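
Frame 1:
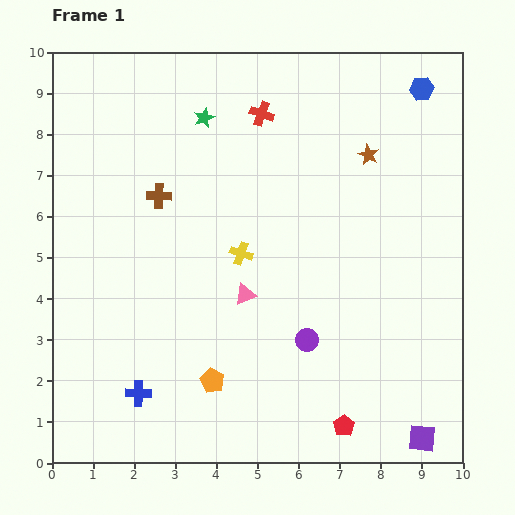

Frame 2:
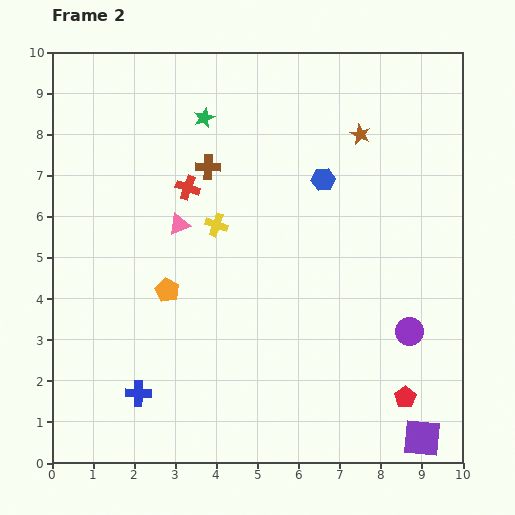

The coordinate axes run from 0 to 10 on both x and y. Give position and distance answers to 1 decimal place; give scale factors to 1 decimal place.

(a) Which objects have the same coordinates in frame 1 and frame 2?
the blue cross, the green star, the purple square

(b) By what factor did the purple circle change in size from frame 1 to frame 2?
1.3×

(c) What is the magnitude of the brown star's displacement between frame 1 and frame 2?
0.5

The brown star moved from (7.7, 7.5) to (7.5, 8.0), a distance of √(0.2² + 0.5²) ≈ 0.5.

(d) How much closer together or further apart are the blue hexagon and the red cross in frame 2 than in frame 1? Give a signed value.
-0.6

Distance in frame 1: 3.9. Distance in frame 2: 3.3.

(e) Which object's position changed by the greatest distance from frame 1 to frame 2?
the blue hexagon

(moved 3.3; next 2.5)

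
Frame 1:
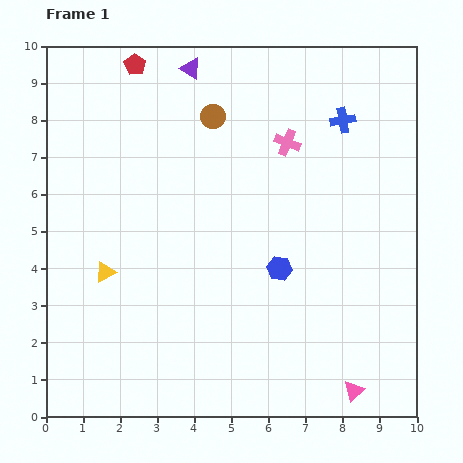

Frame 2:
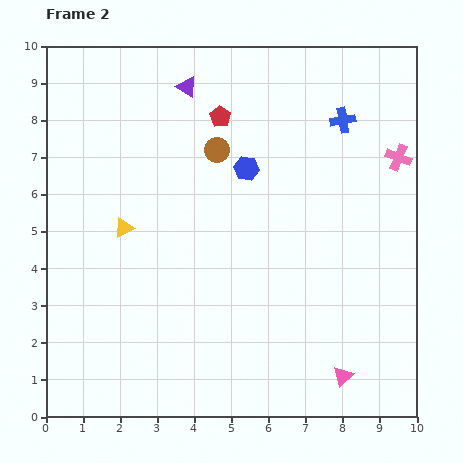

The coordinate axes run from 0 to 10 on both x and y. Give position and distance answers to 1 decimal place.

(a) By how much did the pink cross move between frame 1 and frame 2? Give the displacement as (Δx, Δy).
(3.0, -0.4)

The pink cross was at (6.5, 7.4) in frame 1 and (9.5, 7.0) in frame 2.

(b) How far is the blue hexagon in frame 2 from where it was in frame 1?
2.8

The blue hexagon moved from (6.3, 4.0) to (5.4, 6.7), a distance of √(0.9² + 2.7²) ≈ 2.8.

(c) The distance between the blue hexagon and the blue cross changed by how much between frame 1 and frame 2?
-1.4

Distance in frame 1: 4.3. Distance in frame 2: 2.9.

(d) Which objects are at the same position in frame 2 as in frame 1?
the blue cross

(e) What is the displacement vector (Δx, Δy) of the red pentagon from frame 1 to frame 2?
(2.3, -1.4)

The red pentagon was at (2.4, 9.5) in frame 1 and (4.7, 8.1) in frame 2.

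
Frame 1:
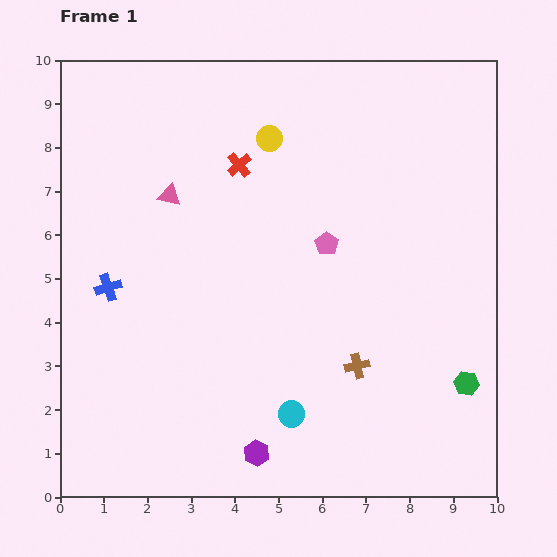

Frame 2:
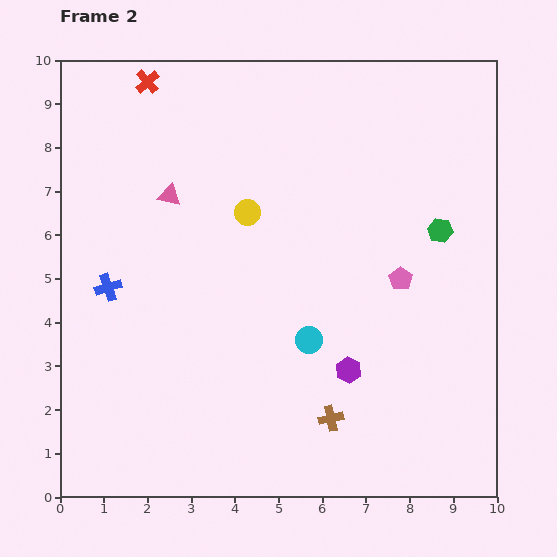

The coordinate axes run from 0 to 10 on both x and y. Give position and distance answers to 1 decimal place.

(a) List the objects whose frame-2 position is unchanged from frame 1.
the blue cross, the pink triangle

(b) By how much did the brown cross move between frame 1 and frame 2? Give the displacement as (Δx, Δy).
(-0.6, -1.2)

The brown cross was at (6.8, 3.0) in frame 1 and (6.2, 1.8) in frame 2.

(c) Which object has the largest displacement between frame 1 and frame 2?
the green hexagon

(moved 3.6; next 2.8)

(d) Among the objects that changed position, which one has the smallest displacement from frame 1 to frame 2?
the brown cross

(moved 1.3)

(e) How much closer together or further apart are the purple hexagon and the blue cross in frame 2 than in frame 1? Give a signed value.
+0.7

Distance in frame 1: 5.1. Distance in frame 2: 5.8.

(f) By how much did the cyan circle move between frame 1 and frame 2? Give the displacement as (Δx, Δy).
(0.4, 1.7)

The cyan circle was at (5.3, 1.9) in frame 1 and (5.7, 3.6) in frame 2.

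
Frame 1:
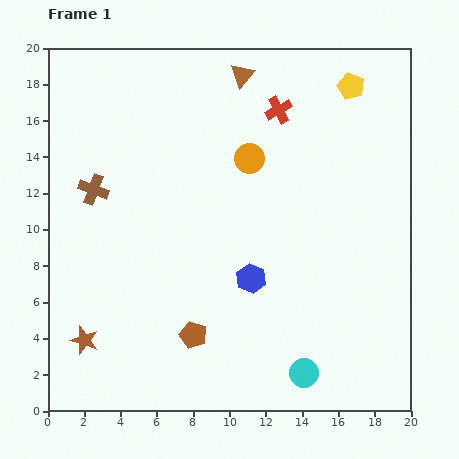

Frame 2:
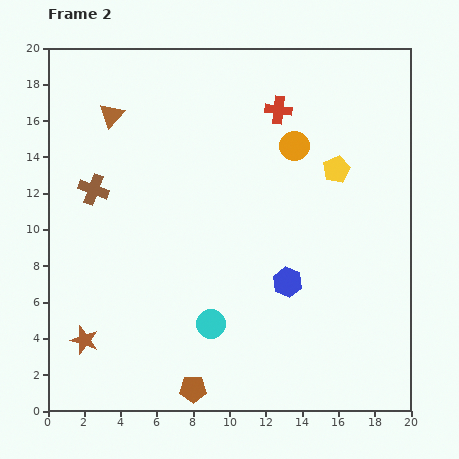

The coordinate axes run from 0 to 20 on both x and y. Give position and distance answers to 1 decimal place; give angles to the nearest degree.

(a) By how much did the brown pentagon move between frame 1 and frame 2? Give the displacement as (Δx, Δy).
(0.0, -3.0)

The brown pentagon was at (8.0, 4.2) in frame 1 and (8.0, 1.2) in frame 2.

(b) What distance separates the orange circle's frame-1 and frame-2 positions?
2.6

The orange circle moved from (11.1, 13.9) to (13.6, 14.6), a distance of √(2.5² + 0.7²) ≈ 2.6.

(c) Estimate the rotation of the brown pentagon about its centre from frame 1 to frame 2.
22° counter-clockwise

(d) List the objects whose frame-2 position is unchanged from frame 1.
the brown star, the red cross, the brown cross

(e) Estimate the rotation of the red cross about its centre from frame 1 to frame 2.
35° clockwise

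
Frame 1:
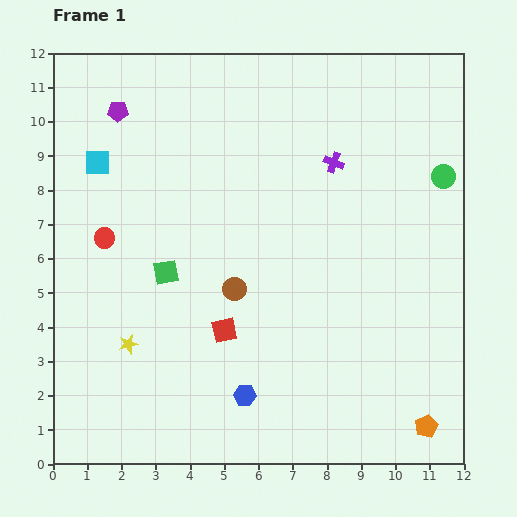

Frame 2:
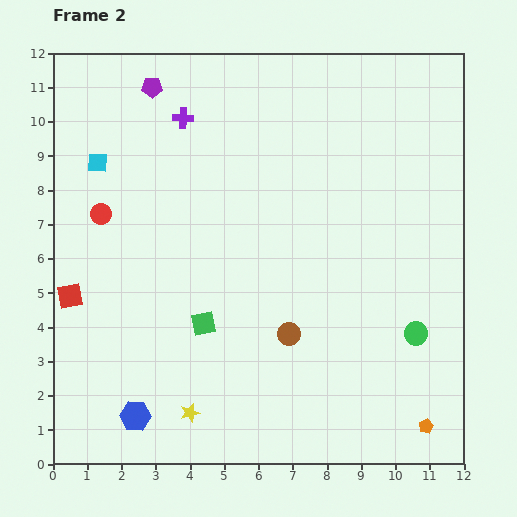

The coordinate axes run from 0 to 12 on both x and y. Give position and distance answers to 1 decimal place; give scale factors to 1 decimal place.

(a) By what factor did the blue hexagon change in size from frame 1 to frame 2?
1.4×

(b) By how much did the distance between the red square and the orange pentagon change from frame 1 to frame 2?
+4.6

Distance in frame 1: 6.5. Distance in frame 2: 11.1.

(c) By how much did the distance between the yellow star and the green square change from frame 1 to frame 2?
+0.2

Distance in frame 1: 2.4. Distance in frame 2: 2.6.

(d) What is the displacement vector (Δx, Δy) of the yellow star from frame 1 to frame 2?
(1.8, -2.0)

The yellow star was at (2.2, 3.5) in frame 1 and (4.0, 1.5) in frame 2.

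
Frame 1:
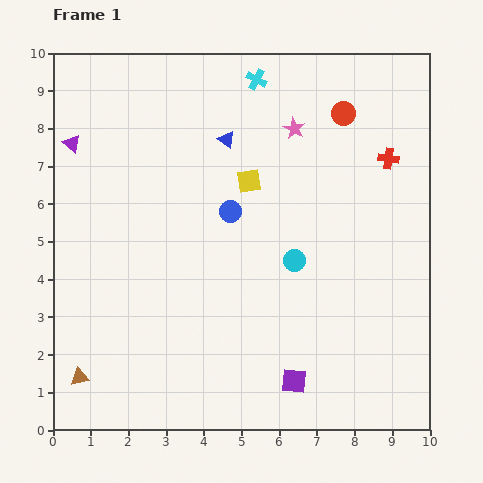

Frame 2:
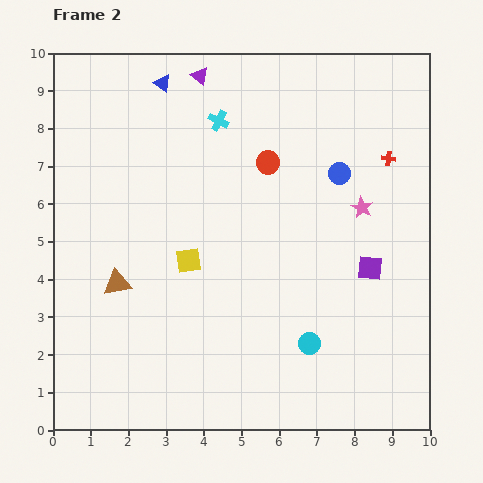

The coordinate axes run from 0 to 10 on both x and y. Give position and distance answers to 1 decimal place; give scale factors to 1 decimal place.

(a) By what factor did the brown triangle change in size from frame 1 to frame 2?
1.5×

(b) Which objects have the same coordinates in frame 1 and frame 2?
the red cross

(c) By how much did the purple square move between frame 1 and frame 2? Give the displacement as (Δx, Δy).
(2.0, 3.0)

The purple square was at (6.4, 1.3) in frame 1 and (8.4, 4.3) in frame 2.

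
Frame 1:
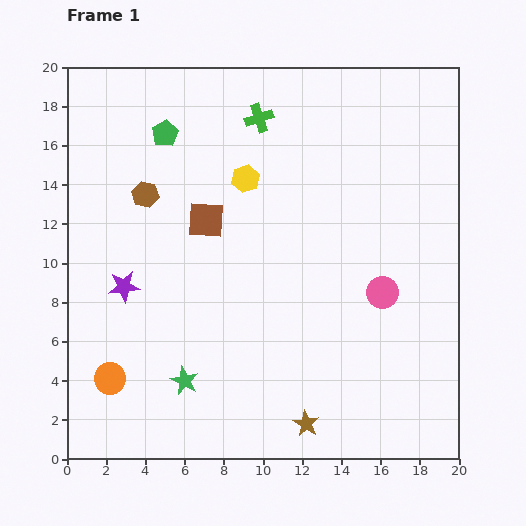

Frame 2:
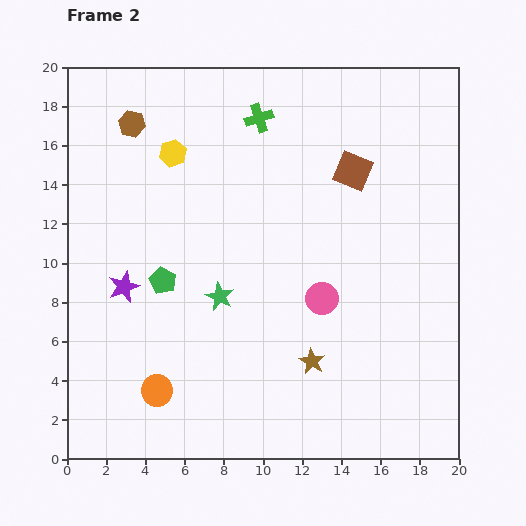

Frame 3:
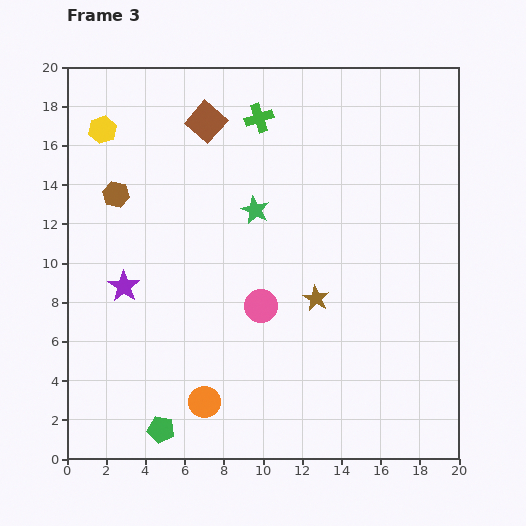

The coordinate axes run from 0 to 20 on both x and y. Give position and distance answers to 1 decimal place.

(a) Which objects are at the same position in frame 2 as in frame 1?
the purple star, the green cross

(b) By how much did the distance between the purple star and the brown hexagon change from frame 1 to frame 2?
+3.5

Distance in frame 1: 4.8. Distance in frame 2: 8.3.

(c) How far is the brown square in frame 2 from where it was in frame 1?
7.9

The brown square moved from (7.1, 12.2) to (14.6, 14.7), a distance of √(7.5² + 2.5²) ≈ 7.9.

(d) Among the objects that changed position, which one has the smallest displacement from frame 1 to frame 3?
the brown hexagon

(moved 1.5)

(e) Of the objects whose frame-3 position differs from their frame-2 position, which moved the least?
the orange circle

(moved 2.5)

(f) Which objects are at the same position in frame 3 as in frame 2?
the purple star, the green cross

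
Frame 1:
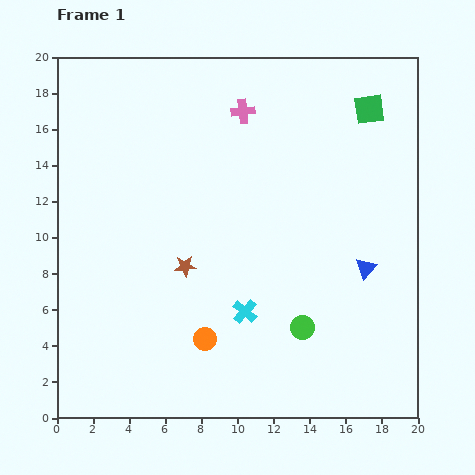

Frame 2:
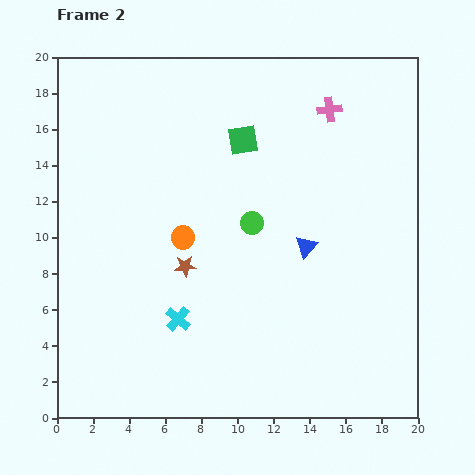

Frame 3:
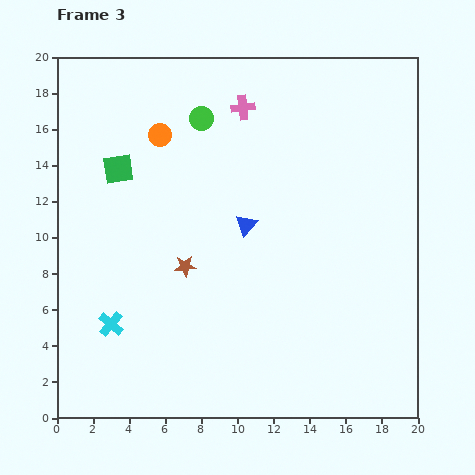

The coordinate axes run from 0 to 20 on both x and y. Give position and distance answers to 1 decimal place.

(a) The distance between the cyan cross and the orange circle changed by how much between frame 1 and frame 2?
+1.8

Distance in frame 1: 2.7. Distance in frame 2: 4.5.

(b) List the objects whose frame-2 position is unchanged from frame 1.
the brown star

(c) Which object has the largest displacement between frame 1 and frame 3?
the green square

(moved 14.3; next 12.9)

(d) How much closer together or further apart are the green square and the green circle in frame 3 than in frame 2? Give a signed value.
+0.8

Distance in frame 2: 4.6. Distance in frame 3: 5.4.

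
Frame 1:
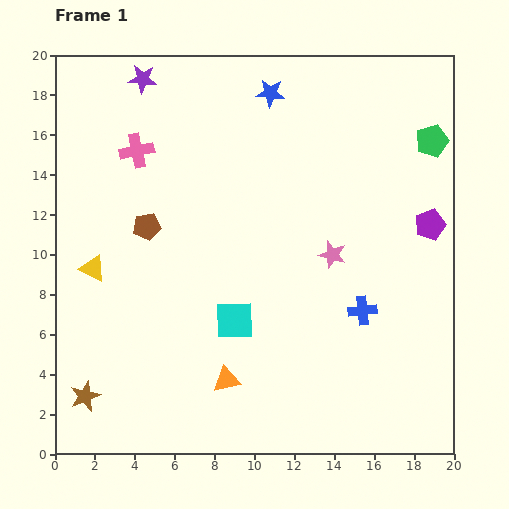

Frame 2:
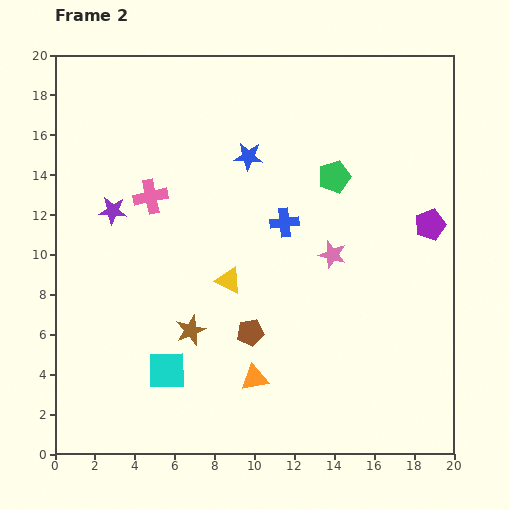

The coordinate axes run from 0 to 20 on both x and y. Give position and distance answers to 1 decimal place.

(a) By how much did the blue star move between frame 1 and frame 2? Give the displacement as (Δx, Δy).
(-1.1, -3.2)

The blue star was at (10.8, 18.1) in frame 1 and (9.7, 14.9) in frame 2.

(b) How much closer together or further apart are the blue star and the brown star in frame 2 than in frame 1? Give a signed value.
-8.6

Distance in frame 1: 17.8. Distance in frame 2: 9.2.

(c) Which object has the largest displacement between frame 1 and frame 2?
the brown pentagon

(moved 7.4; next 6.8)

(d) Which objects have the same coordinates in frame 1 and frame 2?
the purple pentagon, the pink star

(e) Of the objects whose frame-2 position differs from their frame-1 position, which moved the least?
the orange triangle

(moved 1.4)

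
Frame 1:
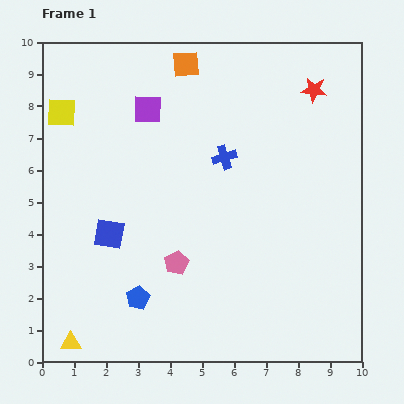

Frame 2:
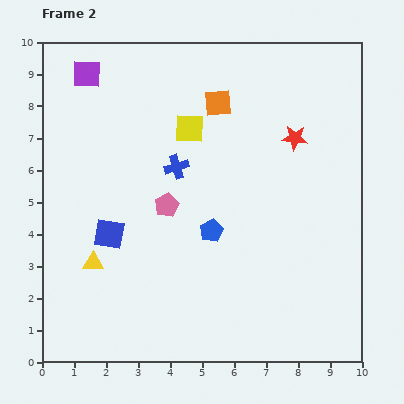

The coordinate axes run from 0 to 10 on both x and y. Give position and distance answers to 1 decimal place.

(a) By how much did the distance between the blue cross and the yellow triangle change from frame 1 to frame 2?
-3.5

Distance in frame 1: 7.5. Distance in frame 2: 4.0.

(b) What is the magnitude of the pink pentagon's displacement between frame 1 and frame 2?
1.8

The pink pentagon moved from (4.2, 3.1) to (3.9, 4.9), a distance of √(0.3² + 1.8²) ≈ 1.8.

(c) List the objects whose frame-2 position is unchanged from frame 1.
the blue square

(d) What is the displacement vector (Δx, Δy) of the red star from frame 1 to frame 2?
(-0.6, -1.5)

The red star was at (8.5, 8.5) in frame 1 and (7.9, 7.0) in frame 2.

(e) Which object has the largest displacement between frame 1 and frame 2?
the yellow square

(moved 4.0; next 3.1)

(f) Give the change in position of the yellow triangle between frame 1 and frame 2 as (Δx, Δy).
(0.7, 2.5)

The yellow triangle was at (0.9, 0.6) in frame 1 and (1.6, 3.1) in frame 2.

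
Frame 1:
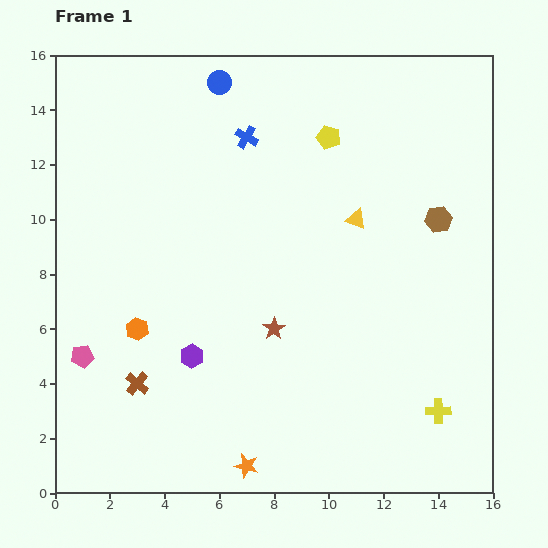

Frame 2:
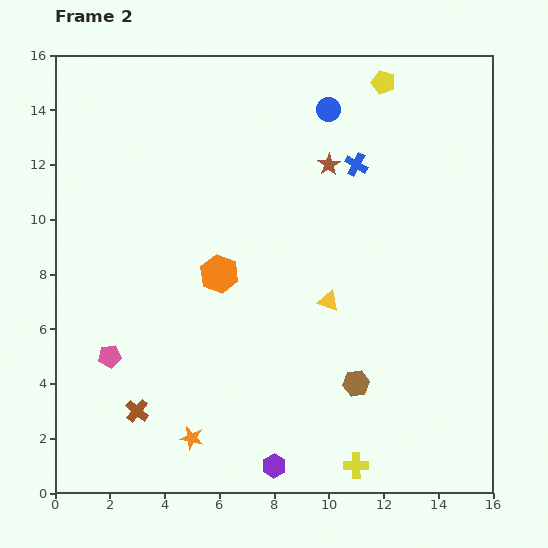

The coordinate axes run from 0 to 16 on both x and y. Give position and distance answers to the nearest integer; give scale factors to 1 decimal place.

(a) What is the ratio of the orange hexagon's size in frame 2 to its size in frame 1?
1.7×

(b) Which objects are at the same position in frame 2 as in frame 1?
none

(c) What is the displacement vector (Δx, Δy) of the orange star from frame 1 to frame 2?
(-2, 1)

The orange star was at (7, 1) in frame 1 and (5, 2) in frame 2.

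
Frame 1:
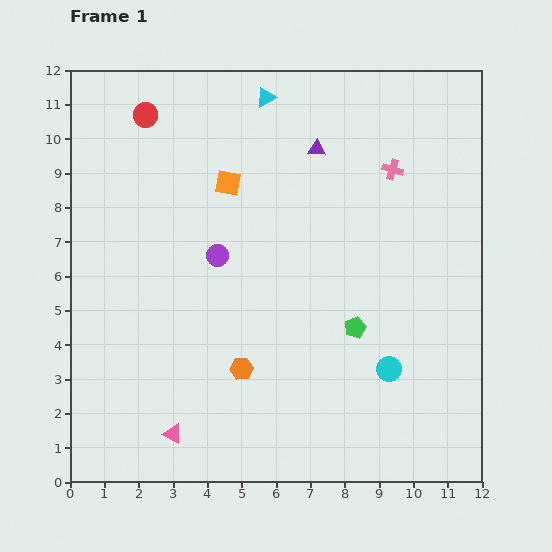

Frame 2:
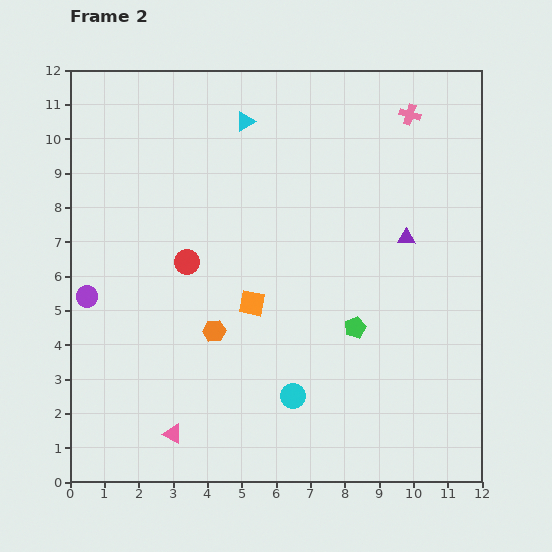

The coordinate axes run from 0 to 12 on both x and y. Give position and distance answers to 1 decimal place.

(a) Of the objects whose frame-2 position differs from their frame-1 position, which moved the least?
the cyan triangle

(moved 0.9)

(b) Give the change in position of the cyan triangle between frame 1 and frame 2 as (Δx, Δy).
(-0.6, -0.7)

The cyan triangle was at (5.7, 11.2) in frame 1 and (5.1, 10.5) in frame 2.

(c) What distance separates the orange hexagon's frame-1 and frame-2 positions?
1.4

The orange hexagon moved from (5.0, 3.3) to (4.2, 4.4), a distance of √(0.8² + 1.1²) ≈ 1.4.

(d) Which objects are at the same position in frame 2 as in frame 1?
the green pentagon, the pink triangle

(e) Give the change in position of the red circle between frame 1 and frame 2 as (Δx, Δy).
(1.2, -4.3)

The red circle was at (2.2, 10.7) in frame 1 and (3.4, 6.4) in frame 2.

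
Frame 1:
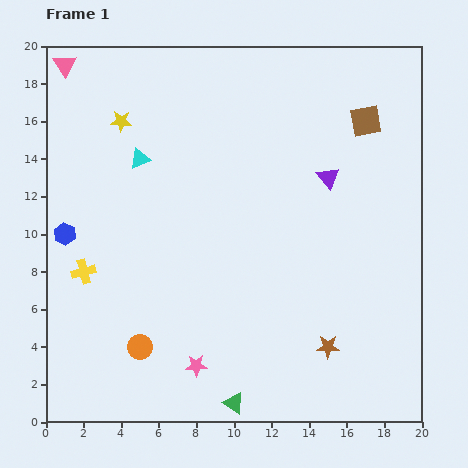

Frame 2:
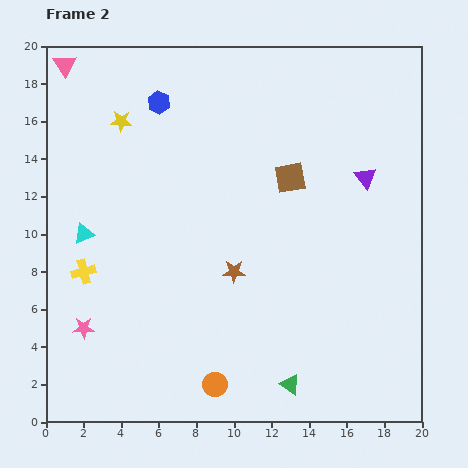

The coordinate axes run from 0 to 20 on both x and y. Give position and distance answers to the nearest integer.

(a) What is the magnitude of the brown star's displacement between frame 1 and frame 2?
6

The brown star moved from (15, 4) to (10, 8), a distance of √(5² + 4²) ≈ 6.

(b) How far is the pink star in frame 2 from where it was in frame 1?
6

The pink star moved from (8, 3) to (2, 5), a distance of √(6² + 2²) ≈ 6.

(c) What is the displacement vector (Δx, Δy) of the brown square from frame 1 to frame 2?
(-4, -3)

The brown square was at (17, 16) in frame 1 and (13, 13) in frame 2.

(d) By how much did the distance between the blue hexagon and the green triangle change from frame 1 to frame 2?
+4

Distance in frame 1: 13. Distance in frame 2: 17.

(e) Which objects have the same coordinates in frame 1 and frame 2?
the yellow star, the yellow cross, the pink triangle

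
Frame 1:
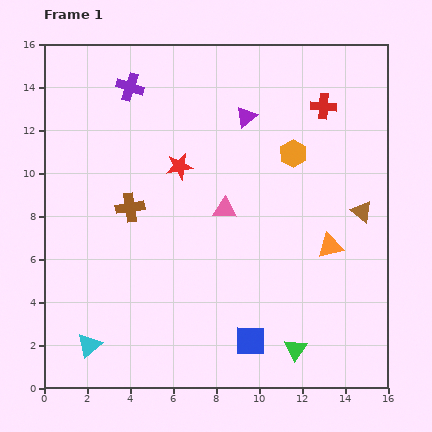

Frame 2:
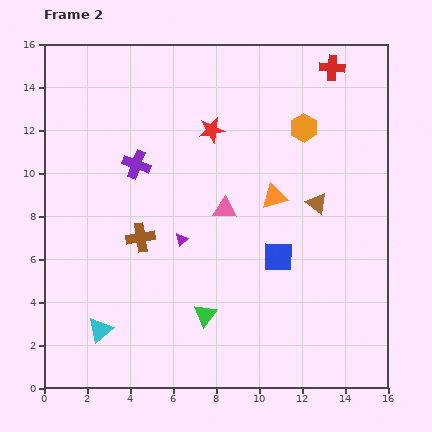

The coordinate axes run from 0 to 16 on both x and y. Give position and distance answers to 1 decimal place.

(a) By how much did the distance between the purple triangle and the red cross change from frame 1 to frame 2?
+7.0

Distance in frame 1: 3.6. Distance in frame 2: 10.6.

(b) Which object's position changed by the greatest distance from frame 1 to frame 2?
the purple triangle

(moved 6.4; next 4.5)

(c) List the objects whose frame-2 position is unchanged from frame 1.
the pink triangle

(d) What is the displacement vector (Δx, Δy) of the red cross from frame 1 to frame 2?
(0.4, 1.8)

The red cross was at (13.0, 13.1) in frame 1 and (13.4, 14.9) in frame 2.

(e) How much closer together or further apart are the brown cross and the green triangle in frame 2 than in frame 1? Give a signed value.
-5.4

Distance in frame 1: 10.1. Distance in frame 2: 4.7.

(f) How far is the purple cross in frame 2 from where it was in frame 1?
3.6

The purple cross moved from (4.0, 14.0) to (4.3, 10.4), a distance of √(0.3² + 3.6²) ≈ 3.6.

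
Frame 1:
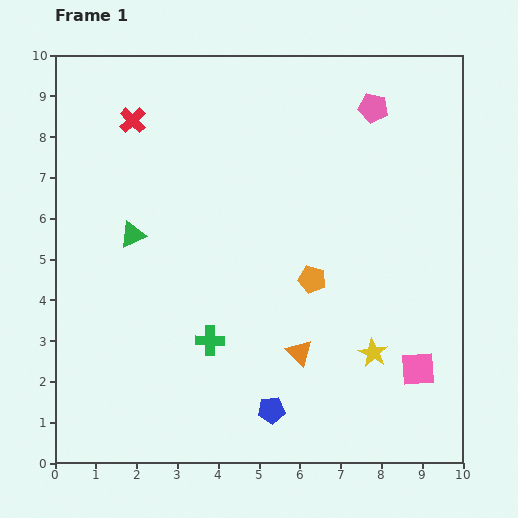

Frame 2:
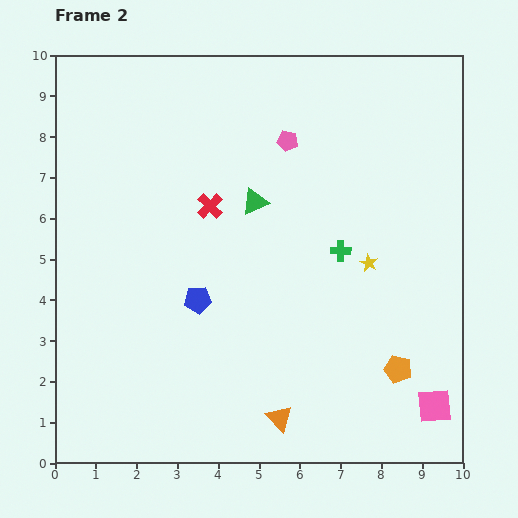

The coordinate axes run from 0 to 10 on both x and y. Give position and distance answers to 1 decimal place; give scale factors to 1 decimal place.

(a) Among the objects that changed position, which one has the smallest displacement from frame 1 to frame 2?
the pink square

(moved 1.0)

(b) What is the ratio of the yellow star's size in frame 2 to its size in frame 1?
0.6×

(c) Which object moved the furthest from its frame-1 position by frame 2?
the green cross

(moved 3.9; next 3.2)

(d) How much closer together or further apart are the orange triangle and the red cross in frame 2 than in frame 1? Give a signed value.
-1.5

Distance in frame 1: 7.0. Distance in frame 2: 5.5.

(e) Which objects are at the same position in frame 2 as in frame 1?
none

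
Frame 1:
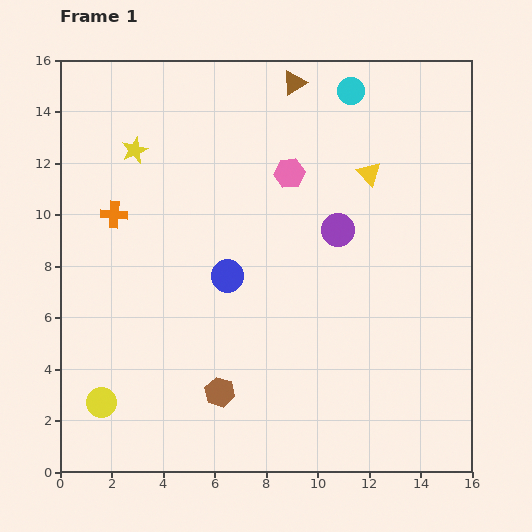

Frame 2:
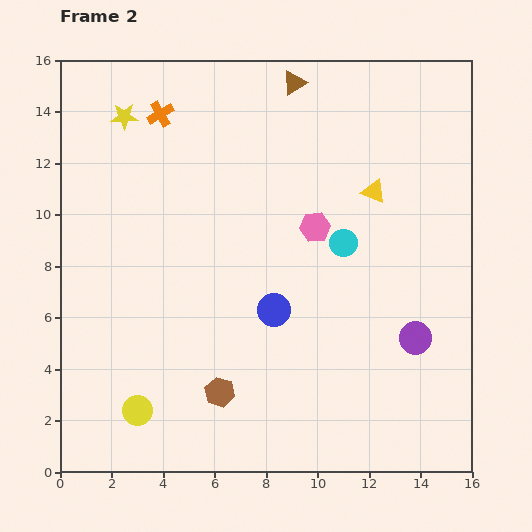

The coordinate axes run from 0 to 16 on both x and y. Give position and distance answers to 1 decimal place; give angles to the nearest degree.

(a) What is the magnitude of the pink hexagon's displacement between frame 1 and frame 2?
2.3

The pink hexagon moved from (8.9, 11.6) to (9.9, 9.5), a distance of √(1.0² + 2.1²) ≈ 2.3.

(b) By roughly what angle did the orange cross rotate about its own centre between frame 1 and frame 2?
34° counter-clockwise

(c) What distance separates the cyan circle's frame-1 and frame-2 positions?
5.9

The cyan circle moved from (11.3, 14.8) to (11.0, 8.9), a distance of √(0.3² + 5.9²) ≈ 5.9.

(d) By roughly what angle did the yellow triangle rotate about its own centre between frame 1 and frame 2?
24° counter-clockwise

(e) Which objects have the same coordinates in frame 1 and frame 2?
the brown hexagon, the brown triangle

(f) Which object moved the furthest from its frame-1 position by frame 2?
the cyan circle

(moved 5.9; next 5.2)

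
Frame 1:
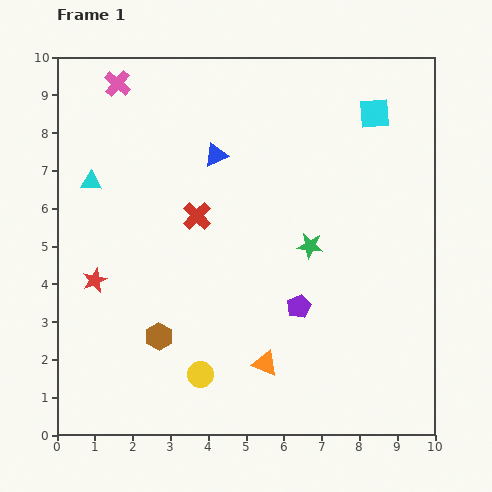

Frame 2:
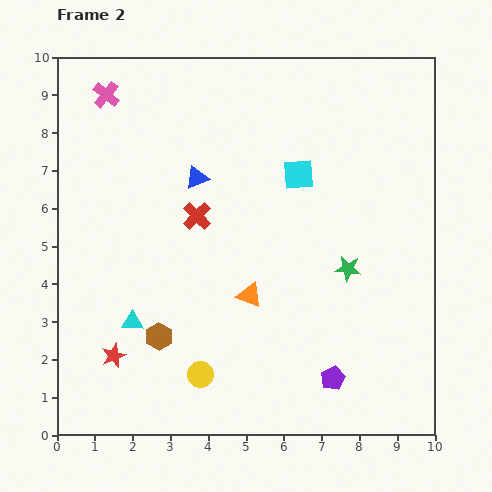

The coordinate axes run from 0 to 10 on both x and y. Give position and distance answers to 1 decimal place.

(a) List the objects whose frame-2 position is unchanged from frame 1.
the brown hexagon, the red cross, the yellow circle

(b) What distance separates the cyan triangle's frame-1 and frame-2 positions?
3.9

The cyan triangle moved from (0.9, 6.7) to (2.0, 3.0), a distance of √(1.1² + 3.7²) ≈ 3.9.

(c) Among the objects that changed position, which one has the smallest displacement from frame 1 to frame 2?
the pink cross

(moved 0.4)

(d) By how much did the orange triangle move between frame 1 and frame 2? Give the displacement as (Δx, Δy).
(-0.4, 1.8)

The orange triangle was at (5.5, 1.9) in frame 1 and (5.1, 3.7) in frame 2.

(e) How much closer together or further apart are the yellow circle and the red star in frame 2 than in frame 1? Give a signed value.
-1.4

Distance in frame 1: 3.8. Distance in frame 2: 2.4.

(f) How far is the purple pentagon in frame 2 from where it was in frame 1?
2.1

The purple pentagon moved from (6.4, 3.4) to (7.3, 1.5), a distance of √(0.9² + 1.9²) ≈ 2.1.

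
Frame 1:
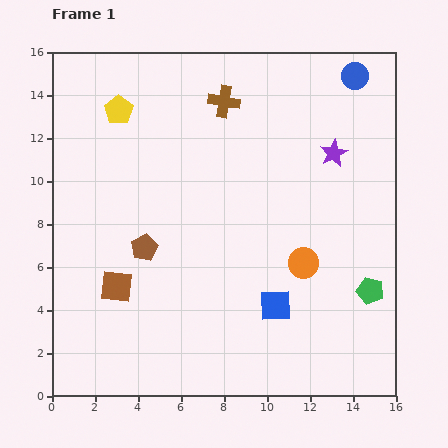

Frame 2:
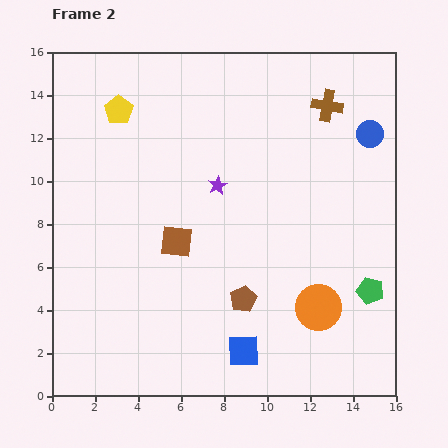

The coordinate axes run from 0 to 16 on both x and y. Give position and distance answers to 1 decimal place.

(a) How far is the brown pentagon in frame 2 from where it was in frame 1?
5.2

The brown pentagon moved from (4.3, 6.9) to (8.9, 4.5), a distance of √(4.6² + 2.4²) ≈ 5.2.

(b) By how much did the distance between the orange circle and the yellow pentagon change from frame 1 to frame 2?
+1.9

Distance in frame 1: 11.2. Distance in frame 2: 13.1.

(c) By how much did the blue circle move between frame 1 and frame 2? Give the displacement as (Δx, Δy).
(0.7, -2.7)

The blue circle was at (14.1, 14.9) in frame 1 and (14.8, 12.2) in frame 2.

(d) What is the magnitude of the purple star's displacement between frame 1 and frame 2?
5.6

The purple star moved from (13.1, 11.3) to (7.7, 9.8), a distance of √(5.4² + 1.5²) ≈ 5.6.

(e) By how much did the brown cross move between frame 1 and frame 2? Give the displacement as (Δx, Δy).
(4.8, -0.2)

The brown cross was at (8.0, 13.7) in frame 1 and (12.8, 13.5) in frame 2.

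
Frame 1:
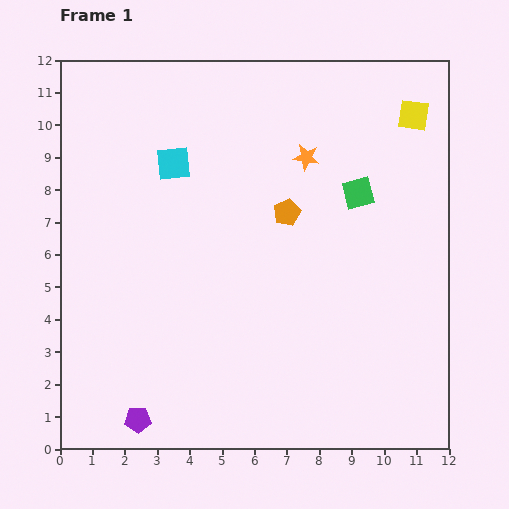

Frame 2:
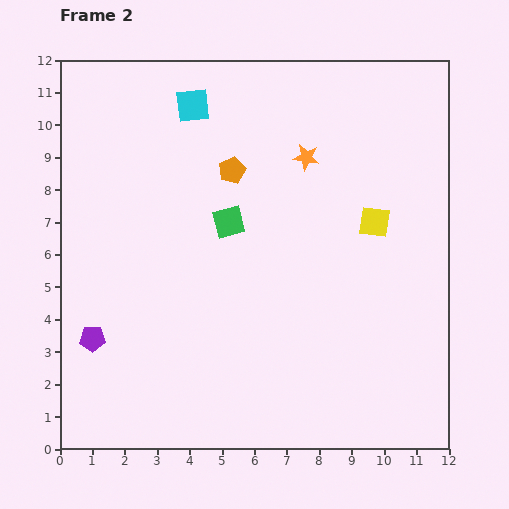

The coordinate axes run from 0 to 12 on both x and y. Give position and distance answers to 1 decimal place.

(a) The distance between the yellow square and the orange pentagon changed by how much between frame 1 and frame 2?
-0.2

Distance in frame 1: 4.9. Distance in frame 2: 4.7.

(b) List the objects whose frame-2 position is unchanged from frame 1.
the orange star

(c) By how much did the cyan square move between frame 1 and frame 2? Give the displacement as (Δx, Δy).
(0.6, 1.8)

The cyan square was at (3.5, 8.8) in frame 1 and (4.1, 10.6) in frame 2.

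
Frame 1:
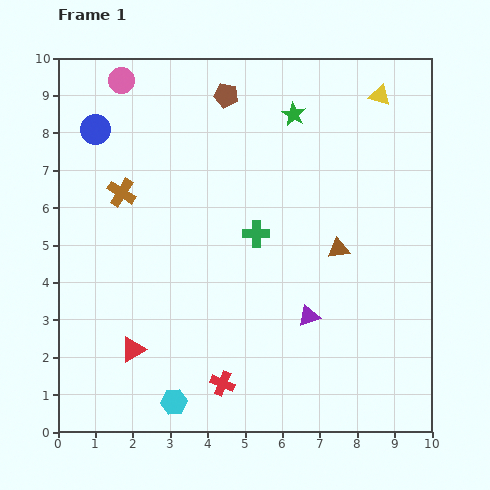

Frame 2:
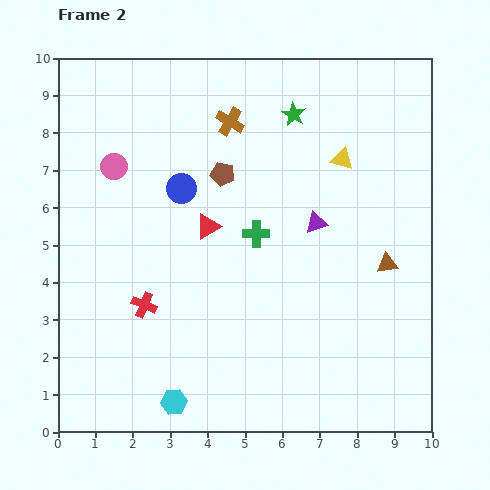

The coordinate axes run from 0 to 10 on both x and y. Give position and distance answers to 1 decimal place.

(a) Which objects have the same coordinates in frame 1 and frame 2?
the green cross, the green star, the cyan hexagon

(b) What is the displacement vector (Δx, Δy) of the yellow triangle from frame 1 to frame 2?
(-1.0, -1.7)

The yellow triangle was at (8.6, 9.0) in frame 1 and (7.6, 7.3) in frame 2.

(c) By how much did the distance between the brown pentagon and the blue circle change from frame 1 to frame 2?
-2.4

Distance in frame 1: 3.6. Distance in frame 2: 1.2.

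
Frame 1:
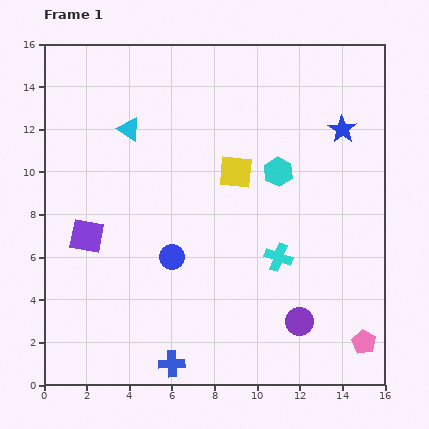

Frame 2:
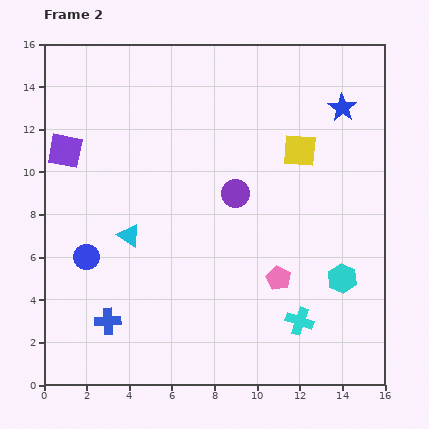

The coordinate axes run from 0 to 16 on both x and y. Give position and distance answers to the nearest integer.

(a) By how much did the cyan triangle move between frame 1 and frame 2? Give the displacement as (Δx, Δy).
(0, -5)

The cyan triangle was at (4, 12) in frame 1 and (4, 7) in frame 2.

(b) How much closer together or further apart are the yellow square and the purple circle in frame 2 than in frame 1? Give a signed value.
-4

Distance in frame 1: 8. Distance in frame 2: 4.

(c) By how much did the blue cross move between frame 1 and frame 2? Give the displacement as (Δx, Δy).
(-3, 2)

The blue cross was at (6, 1) in frame 1 and (3, 3) in frame 2.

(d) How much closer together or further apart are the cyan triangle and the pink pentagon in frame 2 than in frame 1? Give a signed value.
-8

Distance in frame 1: 15. Distance in frame 2: 7.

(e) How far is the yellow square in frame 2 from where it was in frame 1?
3

The yellow square moved from (9, 10) to (12, 11), a distance of √(3² + 1²) ≈ 3.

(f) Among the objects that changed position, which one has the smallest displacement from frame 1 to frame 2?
the blue star

(moved 1)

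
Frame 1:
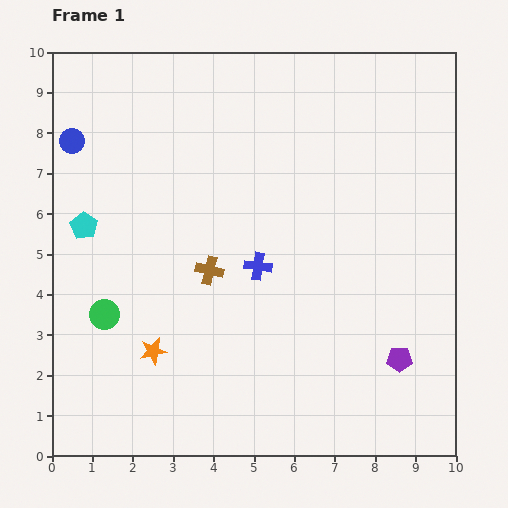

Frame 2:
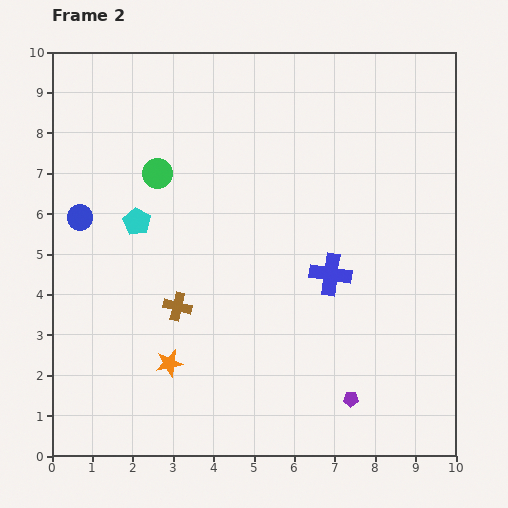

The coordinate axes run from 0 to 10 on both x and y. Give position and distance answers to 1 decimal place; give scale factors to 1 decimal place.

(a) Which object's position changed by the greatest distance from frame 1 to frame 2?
the green circle

(moved 3.7; next 1.9)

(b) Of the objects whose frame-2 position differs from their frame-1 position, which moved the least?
the orange star

(moved 0.5)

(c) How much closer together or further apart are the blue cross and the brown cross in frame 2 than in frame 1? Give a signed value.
+2.7

Distance in frame 1: 1.2. Distance in frame 2: 3.9.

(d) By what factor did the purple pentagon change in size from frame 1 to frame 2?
0.6×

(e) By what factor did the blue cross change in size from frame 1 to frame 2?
1.5×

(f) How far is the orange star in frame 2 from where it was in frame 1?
0.5

The orange star moved from (2.5, 2.6) to (2.9, 2.3), a distance of √(0.4² + 0.3²) ≈ 0.5.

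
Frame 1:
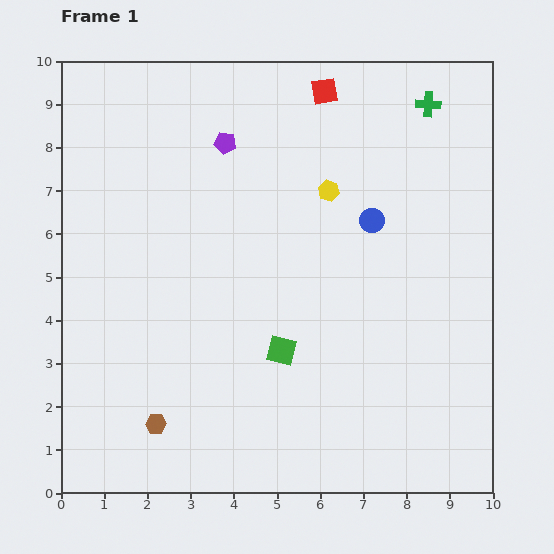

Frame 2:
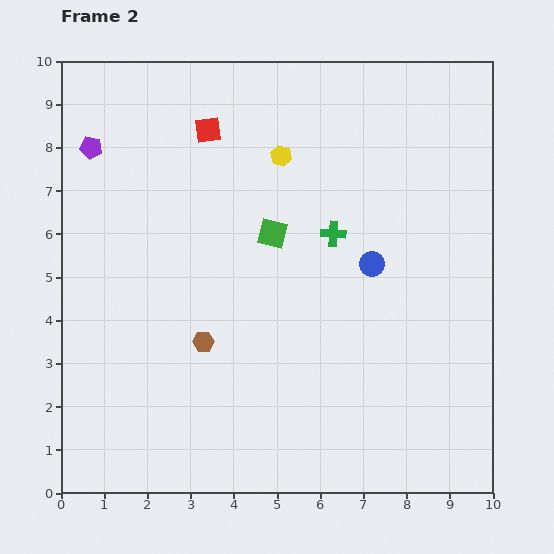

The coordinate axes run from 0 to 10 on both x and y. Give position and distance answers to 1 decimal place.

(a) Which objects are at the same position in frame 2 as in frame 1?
none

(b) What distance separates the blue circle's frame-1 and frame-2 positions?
1.0

The blue circle moved from (7.2, 6.3) to (7.2, 5.3), a distance of √(0.0² + 1.0²) ≈ 1.0.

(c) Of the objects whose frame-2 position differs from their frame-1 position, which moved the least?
the blue circle

(moved 1.0)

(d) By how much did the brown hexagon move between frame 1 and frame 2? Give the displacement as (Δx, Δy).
(1.1, 1.9)

The brown hexagon was at (2.2, 1.6) in frame 1 and (3.3, 3.5) in frame 2.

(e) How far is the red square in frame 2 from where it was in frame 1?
2.8

The red square moved from (6.1, 9.3) to (3.4, 8.4), a distance of √(2.7² + 0.9²) ≈ 2.8.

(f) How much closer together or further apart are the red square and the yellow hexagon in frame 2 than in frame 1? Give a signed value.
-0.5

Distance in frame 1: 2.3. Distance in frame 2: 1.8.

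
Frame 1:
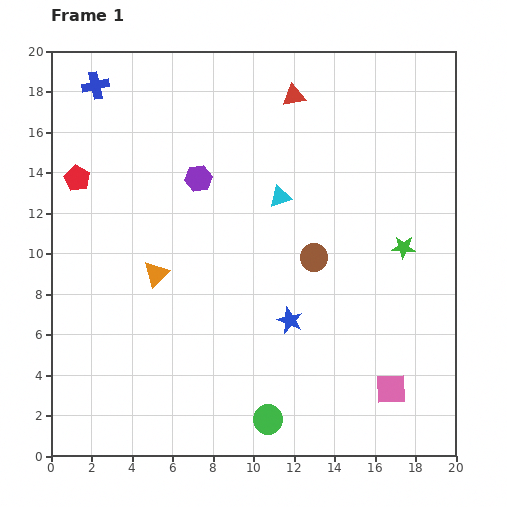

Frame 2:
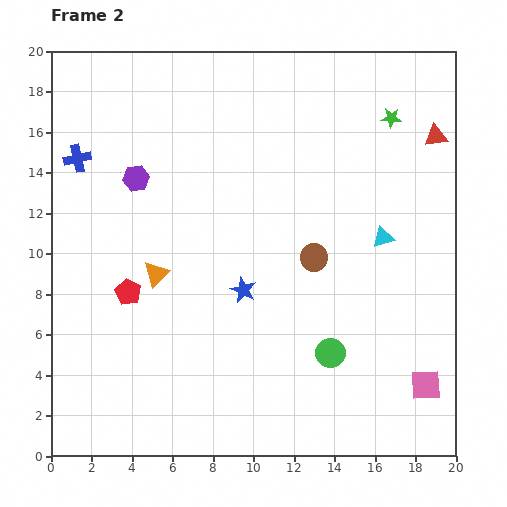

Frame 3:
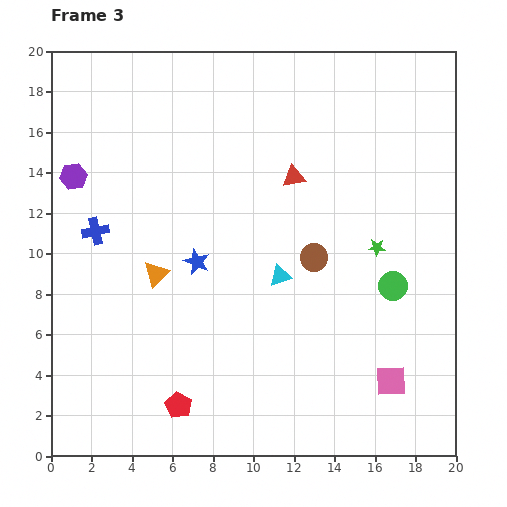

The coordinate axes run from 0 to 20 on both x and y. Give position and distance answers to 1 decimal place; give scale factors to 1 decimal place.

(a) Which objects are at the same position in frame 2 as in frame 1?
the orange triangle, the brown circle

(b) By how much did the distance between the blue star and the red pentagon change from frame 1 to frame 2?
-6.9

Distance in frame 1: 12.6. Distance in frame 2: 5.7.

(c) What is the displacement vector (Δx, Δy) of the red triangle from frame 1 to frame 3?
(0.0, -4.0)

The red triangle was at (12.0, 17.8) in frame 1 and (12.0, 13.8) in frame 3.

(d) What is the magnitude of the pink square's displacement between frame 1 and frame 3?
0.4

The pink square moved from (16.8, 3.3) to (16.8, 3.7), a distance of √(0.0² + 0.4²) ≈ 0.4.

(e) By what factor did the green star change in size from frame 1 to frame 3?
0.7×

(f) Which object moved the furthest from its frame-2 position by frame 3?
the red triangle

(moved 7.3; next 6.4)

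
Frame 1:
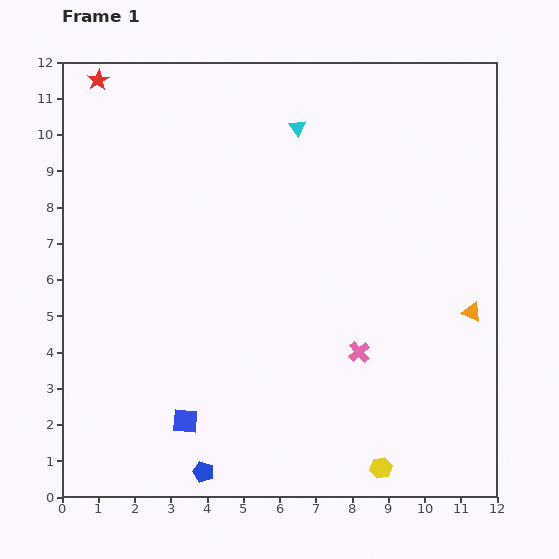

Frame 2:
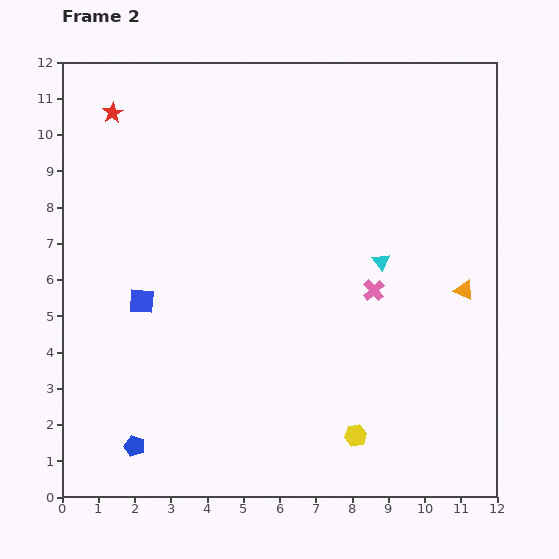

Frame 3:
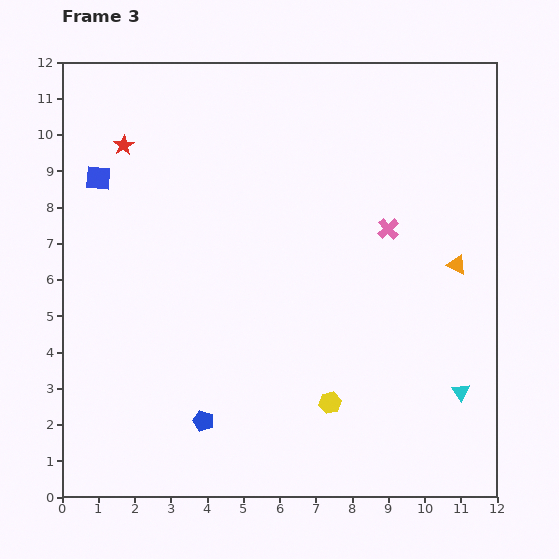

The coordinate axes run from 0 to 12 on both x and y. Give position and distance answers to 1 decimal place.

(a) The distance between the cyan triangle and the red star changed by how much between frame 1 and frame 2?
+2.8

Distance in frame 1: 5.7. Distance in frame 2: 8.5.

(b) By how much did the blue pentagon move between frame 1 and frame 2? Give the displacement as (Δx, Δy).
(-1.9, 0.7)

The blue pentagon was at (3.9, 0.7) in frame 1 and (2.0, 1.4) in frame 2.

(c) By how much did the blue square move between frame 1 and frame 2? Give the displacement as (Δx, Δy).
(-1.2, 3.3)

The blue square was at (3.4, 2.1) in frame 1 and (2.2, 5.4) in frame 2.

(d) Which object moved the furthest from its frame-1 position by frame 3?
the cyan triangle

(moved 8.6; next 7.1)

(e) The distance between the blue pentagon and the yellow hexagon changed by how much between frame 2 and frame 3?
-2.6

Distance in frame 2: 6.1. Distance in frame 3: 3.5.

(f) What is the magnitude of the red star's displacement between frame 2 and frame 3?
0.9

The red star moved from (1.4, 10.6) to (1.7, 9.7), a distance of √(0.3² + 0.9²) ≈ 0.9.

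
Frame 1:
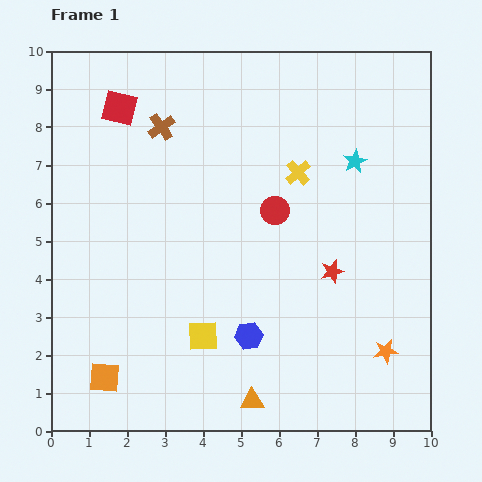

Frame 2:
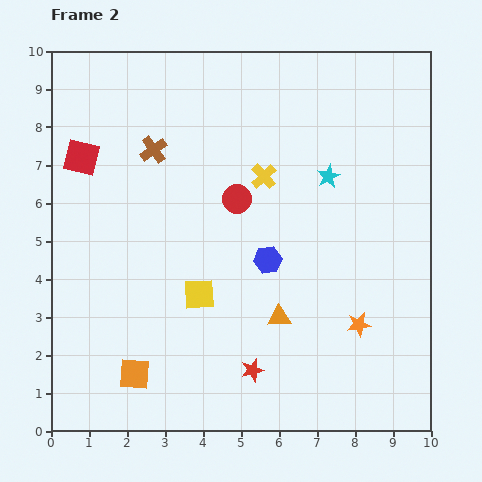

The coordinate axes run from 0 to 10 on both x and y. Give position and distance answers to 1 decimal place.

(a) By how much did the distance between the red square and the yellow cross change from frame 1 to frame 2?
-0.2

Distance in frame 1: 5.0. Distance in frame 2: 4.8.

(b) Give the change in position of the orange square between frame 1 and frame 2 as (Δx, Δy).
(0.8, 0.1)

The orange square was at (1.4, 1.4) in frame 1 and (2.2, 1.5) in frame 2.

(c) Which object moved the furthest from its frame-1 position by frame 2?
the red star

(moved 3.3; next 2.3)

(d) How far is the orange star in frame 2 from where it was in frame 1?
1.0

The orange star moved from (8.8, 2.1) to (8.1, 2.8), a distance of √(0.7² + 0.7²) ≈ 1.0.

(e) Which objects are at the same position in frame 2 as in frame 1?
none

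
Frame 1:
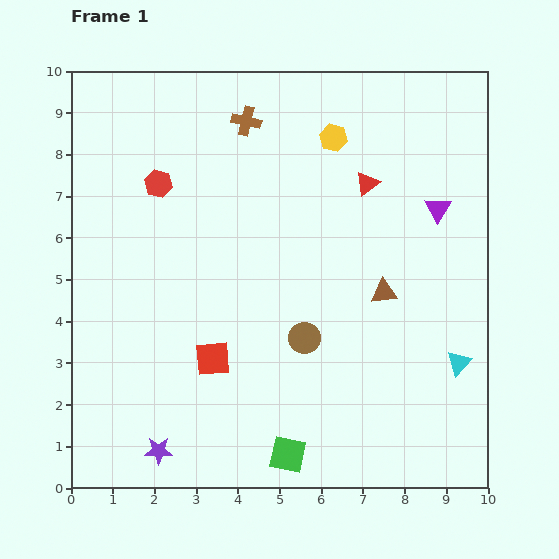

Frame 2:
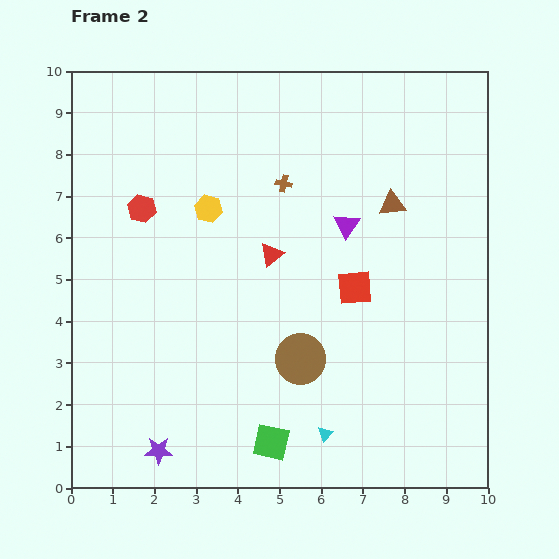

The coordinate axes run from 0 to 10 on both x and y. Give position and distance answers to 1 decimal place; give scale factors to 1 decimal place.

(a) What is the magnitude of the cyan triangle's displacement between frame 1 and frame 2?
3.6

The cyan triangle moved from (9.3, 3.0) to (6.1, 1.3), a distance of √(3.2² + 1.7²) ≈ 3.6.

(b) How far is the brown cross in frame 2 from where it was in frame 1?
1.7

The brown cross moved from (4.2, 8.8) to (5.1, 7.3), a distance of √(0.9² + 1.5²) ≈ 1.7.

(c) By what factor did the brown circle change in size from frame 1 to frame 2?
1.6×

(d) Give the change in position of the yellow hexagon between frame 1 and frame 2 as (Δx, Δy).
(-3.0, -1.7)

The yellow hexagon was at (6.3, 8.4) in frame 1 and (3.3, 6.7) in frame 2.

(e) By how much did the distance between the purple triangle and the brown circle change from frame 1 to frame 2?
-1.1

Distance in frame 1: 4.5. Distance in frame 2: 3.4.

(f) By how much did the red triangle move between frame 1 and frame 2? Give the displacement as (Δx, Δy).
(-2.3, -1.7)

The red triangle was at (7.1, 7.3) in frame 1 and (4.8, 5.6) in frame 2.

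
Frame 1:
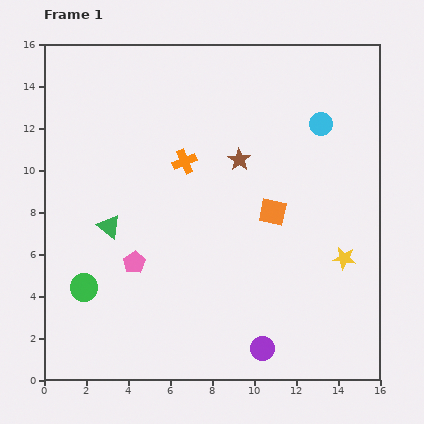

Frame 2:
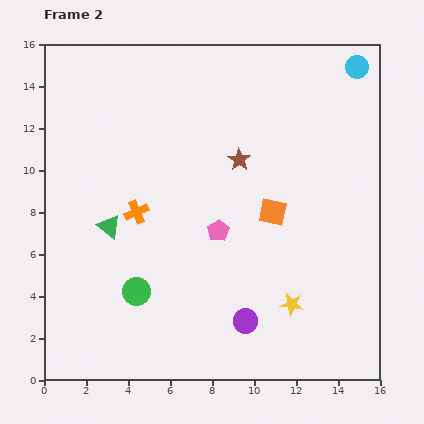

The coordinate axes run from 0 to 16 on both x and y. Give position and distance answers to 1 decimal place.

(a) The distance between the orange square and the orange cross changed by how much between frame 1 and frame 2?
+1.7

Distance in frame 1: 4.8. Distance in frame 2: 6.5.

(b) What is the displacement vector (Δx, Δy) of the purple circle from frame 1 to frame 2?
(-0.8, 1.3)

The purple circle was at (10.4, 1.5) in frame 1 and (9.6, 2.8) in frame 2.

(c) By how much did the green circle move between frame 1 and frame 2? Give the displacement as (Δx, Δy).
(2.5, -0.2)

The green circle was at (1.9, 4.4) in frame 1 and (4.4, 4.2) in frame 2.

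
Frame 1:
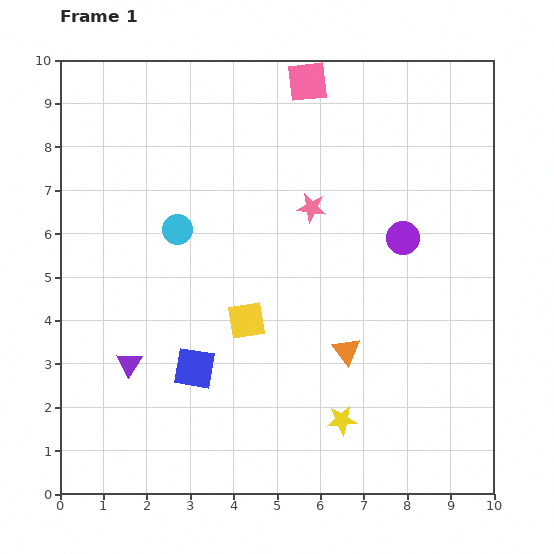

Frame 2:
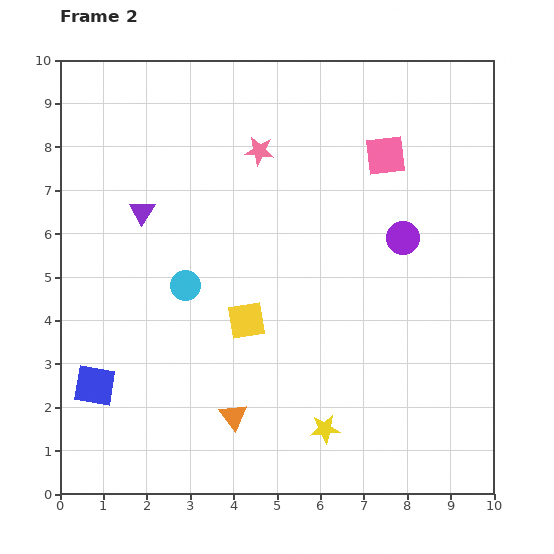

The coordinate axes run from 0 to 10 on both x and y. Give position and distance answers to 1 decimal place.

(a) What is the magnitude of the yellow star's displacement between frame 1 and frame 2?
0.4

The yellow star moved from (6.5, 1.7) to (6.1, 1.5), a distance of √(0.4² + 0.2²) ≈ 0.4.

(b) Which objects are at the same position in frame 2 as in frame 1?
the purple circle, the yellow square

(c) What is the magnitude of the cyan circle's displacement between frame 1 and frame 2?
1.3

The cyan circle moved from (2.7, 6.1) to (2.9, 4.8), a distance of √(0.2² + 1.3²) ≈ 1.3.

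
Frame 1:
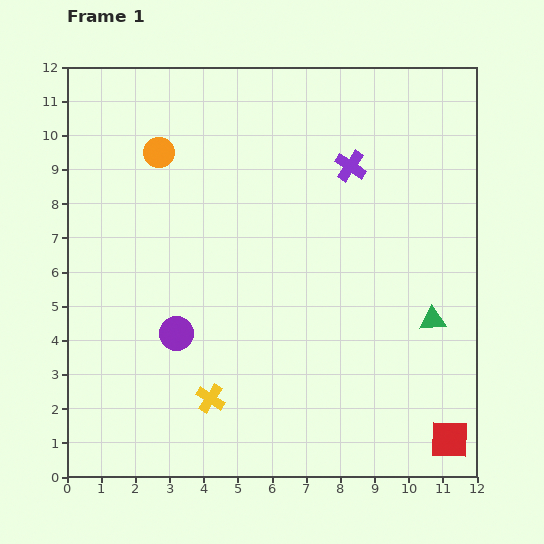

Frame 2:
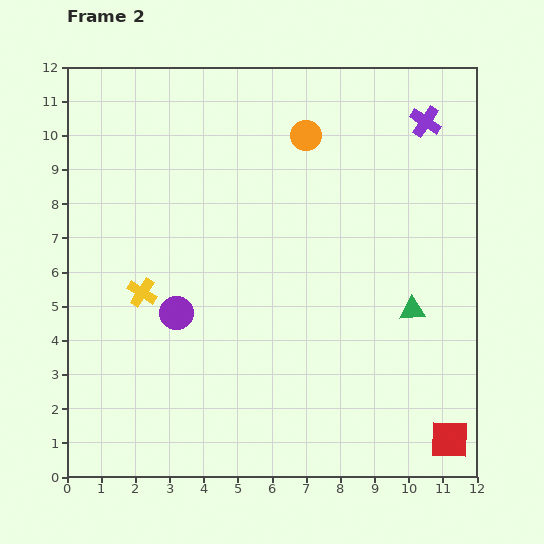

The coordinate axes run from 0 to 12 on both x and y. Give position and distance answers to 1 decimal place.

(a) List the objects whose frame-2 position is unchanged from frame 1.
the red square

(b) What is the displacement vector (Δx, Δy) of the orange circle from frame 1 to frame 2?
(4.3, 0.5)

The orange circle was at (2.7, 9.5) in frame 1 and (7.0, 10.0) in frame 2.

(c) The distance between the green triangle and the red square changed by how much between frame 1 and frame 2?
+0.5

Distance in frame 1: 3.5. Distance in frame 2: 4.0.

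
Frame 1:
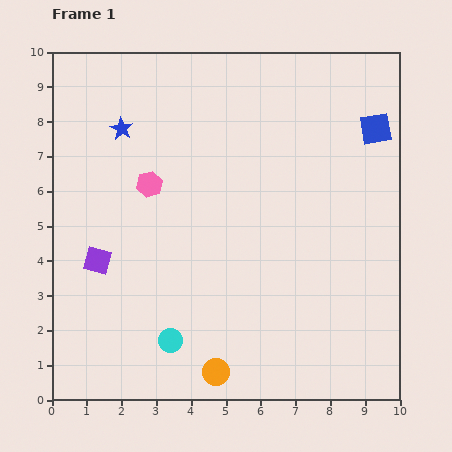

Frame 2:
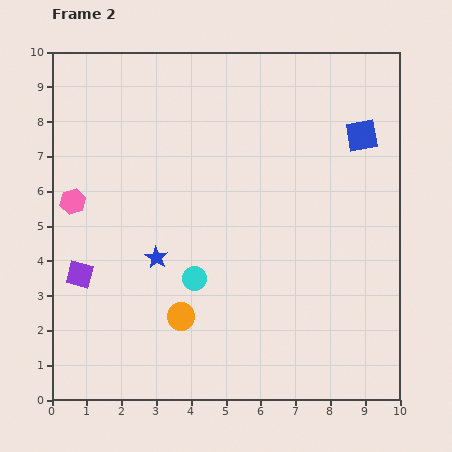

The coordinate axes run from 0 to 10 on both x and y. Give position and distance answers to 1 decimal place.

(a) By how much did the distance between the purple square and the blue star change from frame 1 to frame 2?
-1.6

Distance in frame 1: 3.9. Distance in frame 2: 2.3.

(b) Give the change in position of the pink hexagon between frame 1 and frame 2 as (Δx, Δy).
(-2.2, -0.5)

The pink hexagon was at (2.8, 6.2) in frame 1 and (0.6, 5.7) in frame 2.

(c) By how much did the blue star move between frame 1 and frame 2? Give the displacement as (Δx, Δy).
(1.0, -3.7)

The blue star was at (2.0, 7.8) in frame 1 and (3.0, 4.1) in frame 2.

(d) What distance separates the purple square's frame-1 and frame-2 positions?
0.6

The purple square moved from (1.3, 4.0) to (0.8, 3.6), a distance of √(0.5² + 0.4²) ≈ 0.6.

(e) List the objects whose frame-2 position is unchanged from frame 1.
none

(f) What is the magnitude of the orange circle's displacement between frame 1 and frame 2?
1.9

The orange circle moved from (4.7, 0.8) to (3.7, 2.4), a distance of √(1.0² + 1.6²) ≈ 1.9.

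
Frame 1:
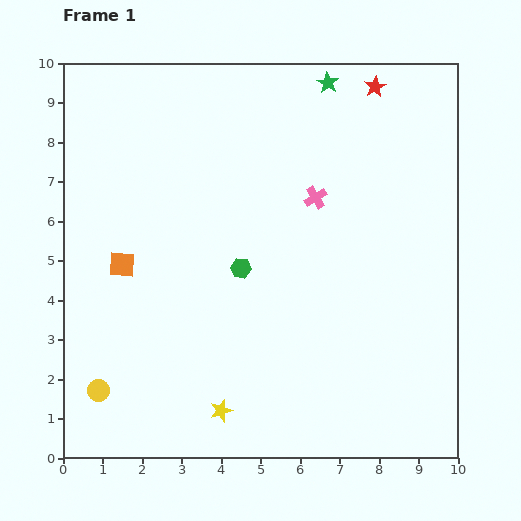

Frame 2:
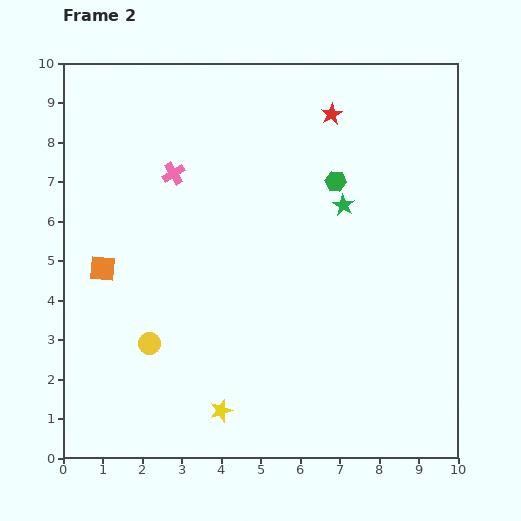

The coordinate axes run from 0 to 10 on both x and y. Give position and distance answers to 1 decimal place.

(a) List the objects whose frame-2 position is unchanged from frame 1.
the yellow star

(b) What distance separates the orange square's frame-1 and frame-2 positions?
0.5

The orange square moved from (1.5, 4.9) to (1.0, 4.8), a distance of √(0.5² + 0.1²) ≈ 0.5.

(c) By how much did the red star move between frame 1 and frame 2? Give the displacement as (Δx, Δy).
(-1.1, -0.7)

The red star was at (7.9, 9.4) in frame 1 and (6.8, 8.7) in frame 2.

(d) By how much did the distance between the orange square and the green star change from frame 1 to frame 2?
-0.6

Distance in frame 1: 6.9. Distance in frame 2: 6.3.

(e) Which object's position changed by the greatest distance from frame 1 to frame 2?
the pink cross

(moved 3.6; next 3.3)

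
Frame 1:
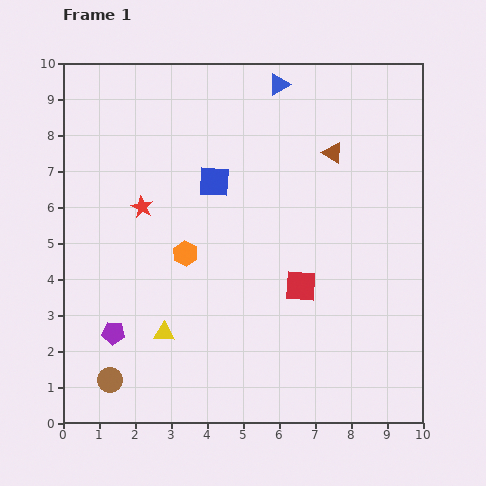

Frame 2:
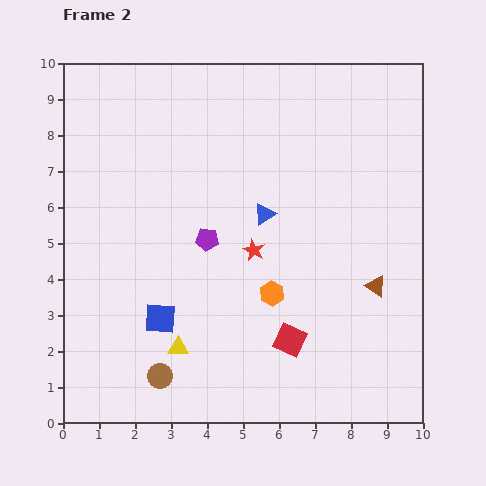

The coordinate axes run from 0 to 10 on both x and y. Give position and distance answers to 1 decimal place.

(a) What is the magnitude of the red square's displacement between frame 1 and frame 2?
1.5

The red square moved from (6.6, 3.8) to (6.3, 2.3), a distance of √(0.3² + 1.5²) ≈ 1.5.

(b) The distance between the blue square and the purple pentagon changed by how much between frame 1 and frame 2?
-2.4

Distance in frame 1: 5.0. Distance in frame 2: 2.6.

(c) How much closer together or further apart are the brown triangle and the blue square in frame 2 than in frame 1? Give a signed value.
+2.7

Distance in frame 1: 3.4. Distance in frame 2: 6.1.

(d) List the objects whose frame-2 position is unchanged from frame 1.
none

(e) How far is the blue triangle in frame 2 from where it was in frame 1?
3.6

The blue triangle moved from (6.0, 9.4) to (5.6, 5.8), a distance of √(0.4² + 3.6²) ≈ 3.6.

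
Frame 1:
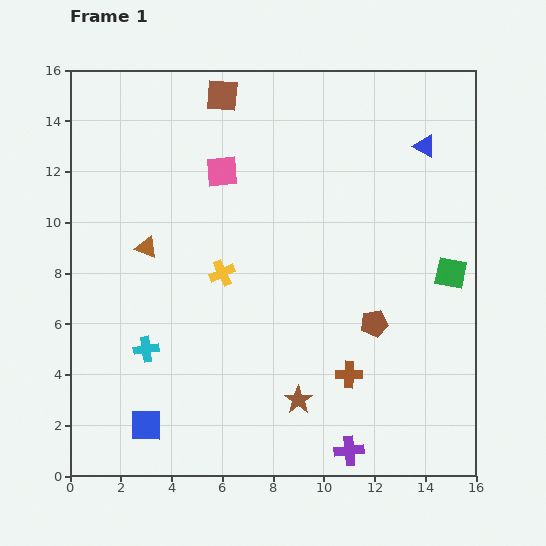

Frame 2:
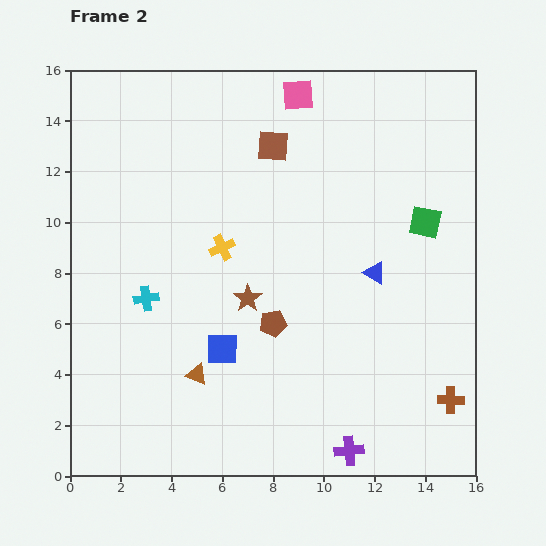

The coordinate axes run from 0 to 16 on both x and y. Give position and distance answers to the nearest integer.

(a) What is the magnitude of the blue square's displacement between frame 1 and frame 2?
4

The blue square moved from (3, 2) to (6, 5), a distance of √(3² + 3²) ≈ 4.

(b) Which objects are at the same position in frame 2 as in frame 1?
the purple cross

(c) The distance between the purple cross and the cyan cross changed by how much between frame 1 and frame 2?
+1

Distance in frame 1: 9. Distance in frame 2: 10.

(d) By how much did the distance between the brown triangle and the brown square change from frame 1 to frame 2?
+2

Distance in frame 1: 7. Distance in frame 2: 9.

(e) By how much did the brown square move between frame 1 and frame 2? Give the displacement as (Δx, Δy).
(2, -2)

The brown square was at (6, 15) in frame 1 and (8, 13) in frame 2.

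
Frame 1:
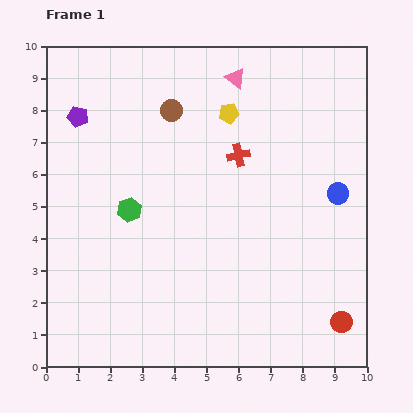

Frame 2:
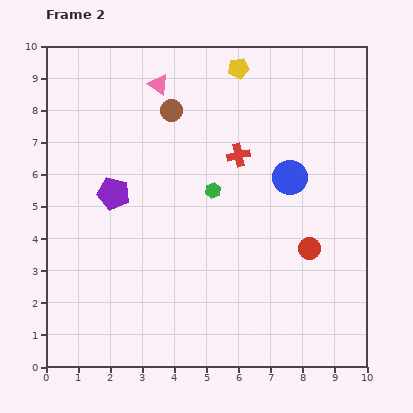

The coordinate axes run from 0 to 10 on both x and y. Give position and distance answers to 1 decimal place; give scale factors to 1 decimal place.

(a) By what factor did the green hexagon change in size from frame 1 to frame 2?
0.6×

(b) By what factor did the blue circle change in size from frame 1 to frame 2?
1.6×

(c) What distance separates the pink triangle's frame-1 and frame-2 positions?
2.4

The pink triangle moved from (5.9, 9.0) to (3.5, 8.8), a distance of √(2.4² + 0.2²) ≈ 2.4.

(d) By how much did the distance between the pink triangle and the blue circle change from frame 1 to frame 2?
+0.2

Distance in frame 1: 4.8. Distance in frame 2: 5.0.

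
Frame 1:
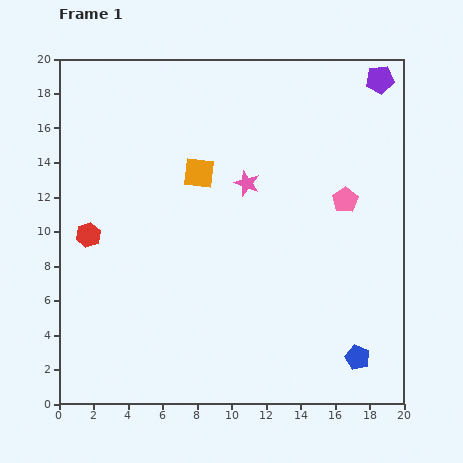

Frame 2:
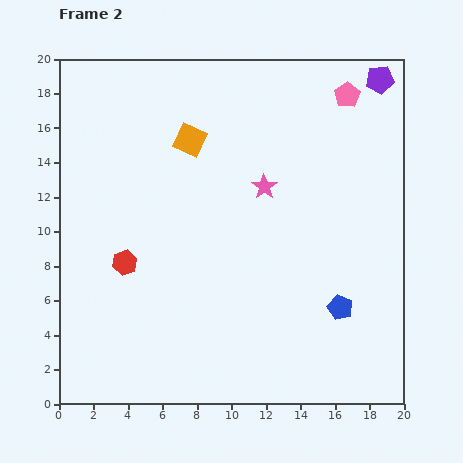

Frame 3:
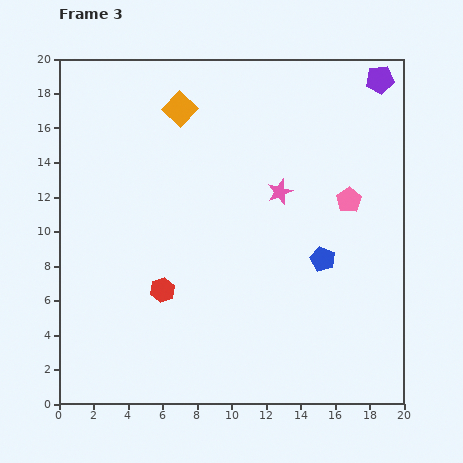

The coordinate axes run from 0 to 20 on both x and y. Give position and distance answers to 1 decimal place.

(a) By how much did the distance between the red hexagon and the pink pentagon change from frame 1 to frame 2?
+1.1

Distance in frame 1: 15.0. Distance in frame 2: 16.1.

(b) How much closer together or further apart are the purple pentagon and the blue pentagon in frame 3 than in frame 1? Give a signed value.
-5.3

Distance in frame 1: 16.2. Distance in frame 3: 10.9.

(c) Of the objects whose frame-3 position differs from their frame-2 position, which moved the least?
the pink star

(moved 0.9)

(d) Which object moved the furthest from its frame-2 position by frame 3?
the pink pentagon

(moved 6.1; next 3.0)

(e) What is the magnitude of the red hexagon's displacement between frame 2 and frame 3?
2.7

The red hexagon moved from (3.8, 8.2) to (6.0, 6.6), a distance of √(2.2² + 1.6²) ≈ 2.7.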